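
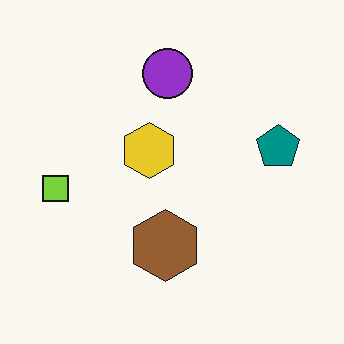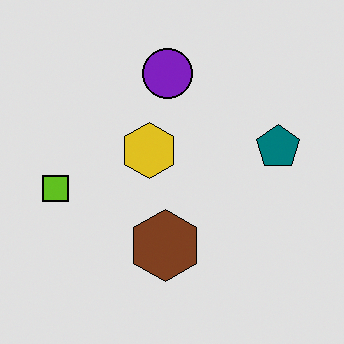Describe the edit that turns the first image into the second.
Posterized to a reduced palette.

Each flat color has snapped to a coarser quantized level — most visibly, the near-white background has dropped to a flat grey.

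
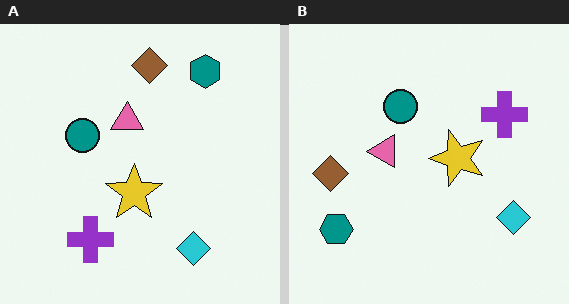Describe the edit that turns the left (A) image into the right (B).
Transposed (reflected across the top-left ↔ bottom-right diagonal).

Shapes have swapped their row and column positions — what was in the top-right is now in the bottom-left — a diagonal reflection.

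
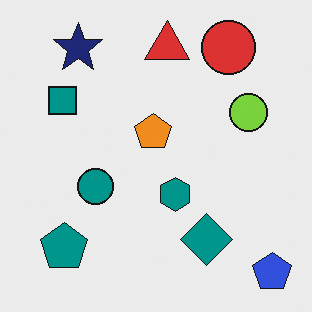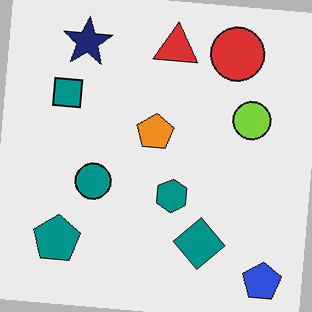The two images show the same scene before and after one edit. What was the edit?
This is the original image rotated clockwise by a few degrees.

Every shape is tilted by the same angle and the image corners show triangular fill wedges — a whole-image rotation by a non-right angle.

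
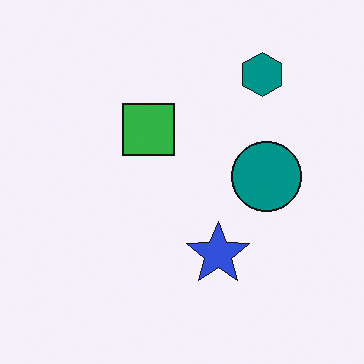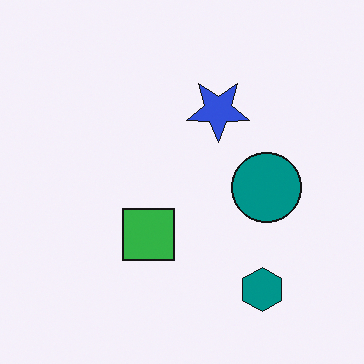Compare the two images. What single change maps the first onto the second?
Flipped vertically (top ↔ bottom).

The teal hexagon is in the top-right of the first image and the bottom-right of the second — shapes on opposite sides of the horizontal midline have swapped in a mirror flip.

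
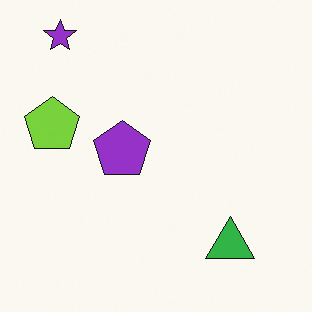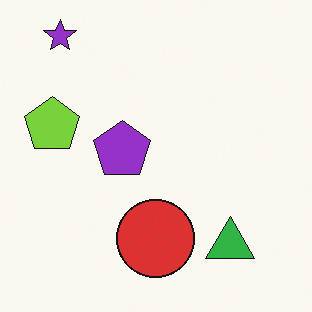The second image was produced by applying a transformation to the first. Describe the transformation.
The transformation is: overlaid with an additional red circle.

A red circle appears in the second image that is absent from the first.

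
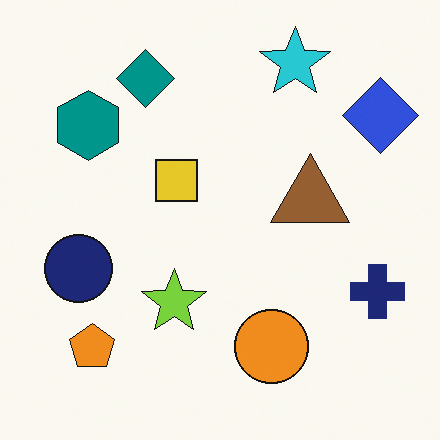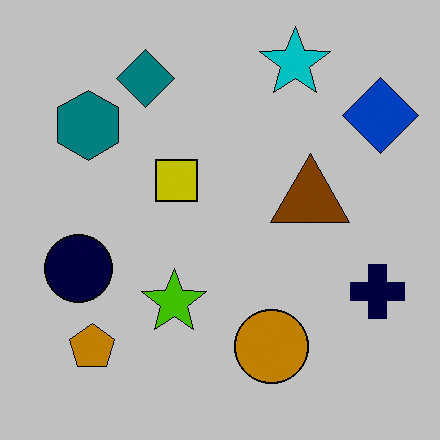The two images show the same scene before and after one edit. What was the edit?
The second image is the first heavily posterized to just a handful of flat colors.

Each flat color has snapped to a coarser quantized level — most visibly, the near-white background has dropped to a flat grey.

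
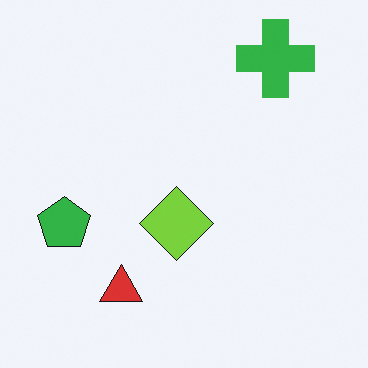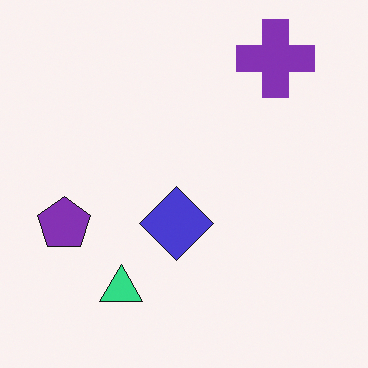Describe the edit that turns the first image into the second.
The transformation is: hue-shifted through roughly a third of the color wheel.

Every shape's color has rotated by the same amount around the hue wheel — a uniform hue shift.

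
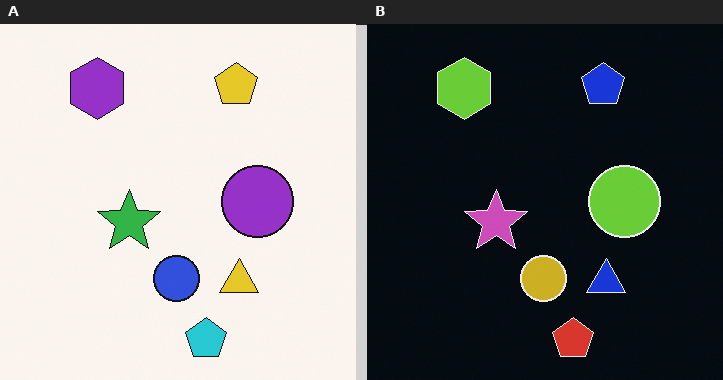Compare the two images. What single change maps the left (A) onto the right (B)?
Color-inverted (negative).

The light background has become dark and every shape's color is its complement — a photographic negative.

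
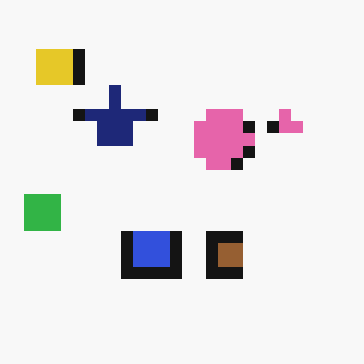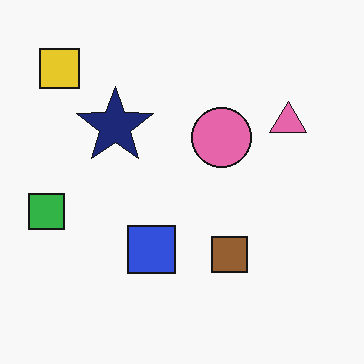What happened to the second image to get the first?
It was coarsely pixelated.

Shapes are reduced to large square blocks; fine edges and outlines are lost — a downscale-then-upscale (mosaic) effect.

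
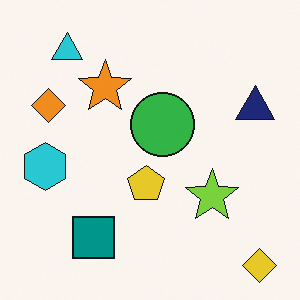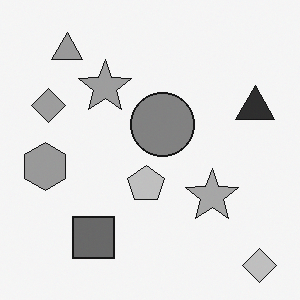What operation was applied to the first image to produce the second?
The second image is the first converted to grayscale.

All color is removed — every shape is now a shade of grey.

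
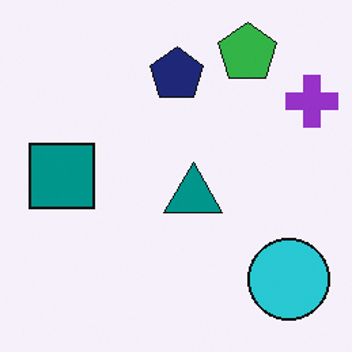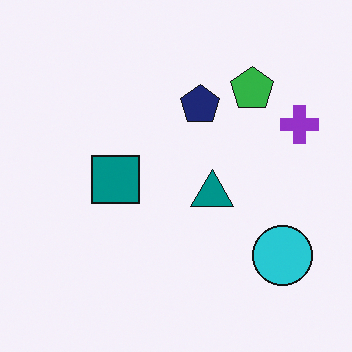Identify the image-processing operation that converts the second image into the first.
The image was cropped slightly and scaled back up.

The visible shapes are larger and the field of view is narrower; shapes near the original edges may be partly or wholly outside the frame — a crop-and-rescale.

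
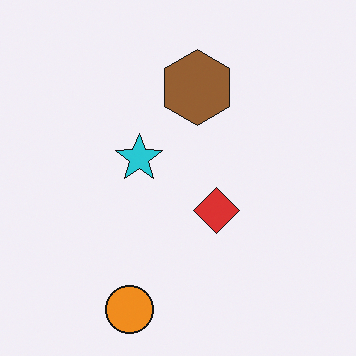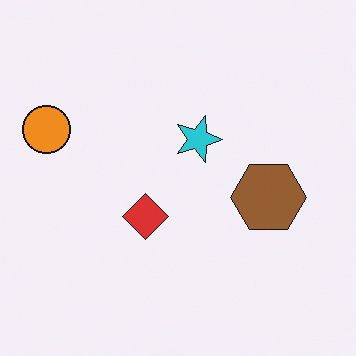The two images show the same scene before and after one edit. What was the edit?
The transformation is: rotated 90° clockwise.

The orange circle sits in the bottom of the first image and the left of the second — consistent with a whole-image 90° clockwise rotation.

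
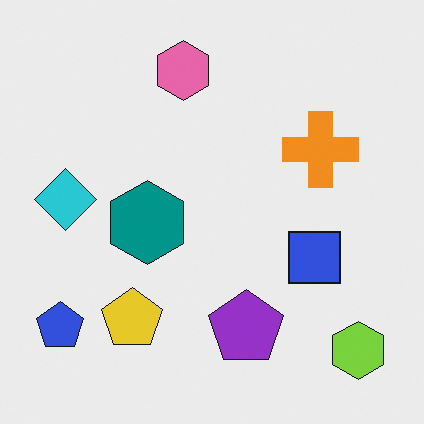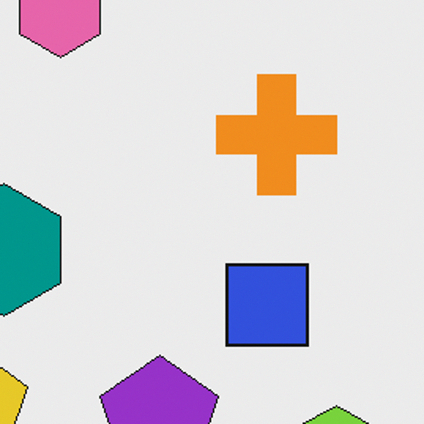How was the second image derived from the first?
The image was cropped slightly and scaled back up.

The visible shapes are larger and the field of view is narrower; shapes near the original edges may be partly or wholly outside the frame — a crop-and-rescale.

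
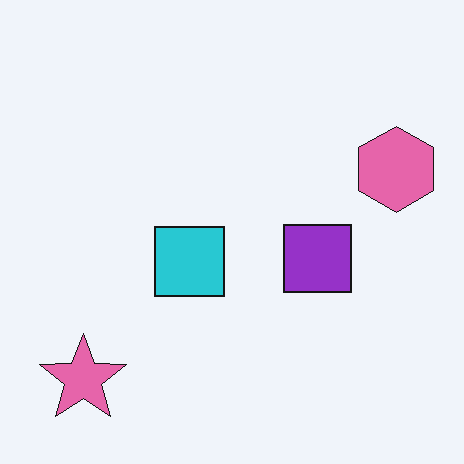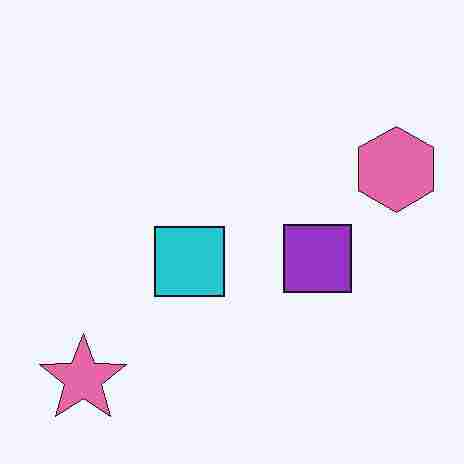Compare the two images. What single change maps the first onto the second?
The second image is the first heavily JPEG-compressed with obvious blocking artifacts.

Blocky 8×8 compression artifacts appear around shape edges and the flat background shows ringing — characteristic JPEG degradation.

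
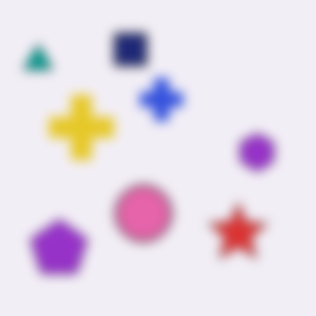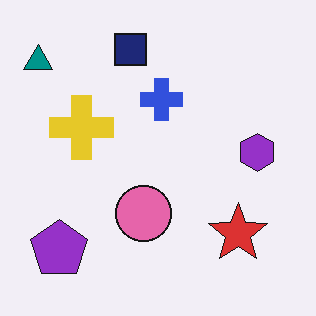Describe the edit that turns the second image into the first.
The first image is the second strongly gaussian-blurred.

Shape edges and outlines are uniformly softened across the whole image.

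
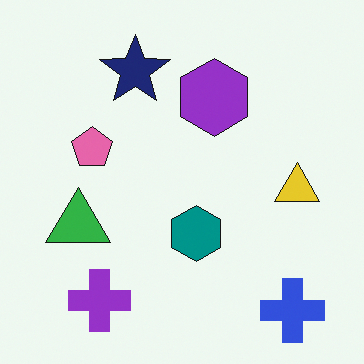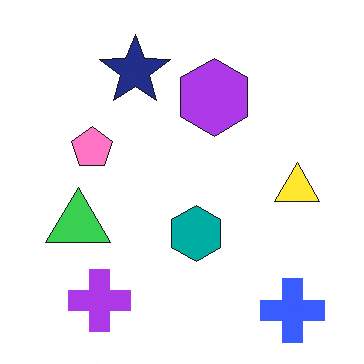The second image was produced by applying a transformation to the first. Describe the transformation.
Brightened a little.

Every pixel — background and shapes alike — is uniformly brightened.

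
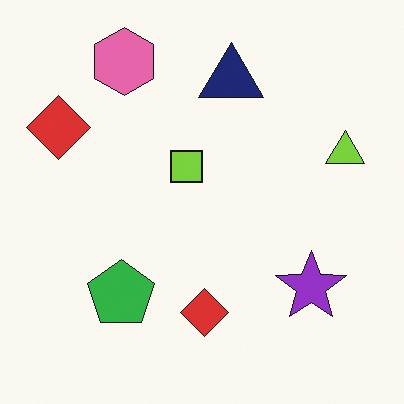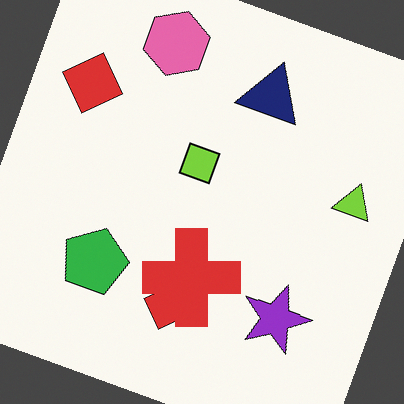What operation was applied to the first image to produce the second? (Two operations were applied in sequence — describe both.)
It was rotated clockwise by a clearly visible amount, then overlaid with an additional red cross.

Every shape is tilted by the same angle and the image corners show triangular fill wedges — a whole-image rotation by a non-right angle. A red cross appears in the second image that is absent from the first.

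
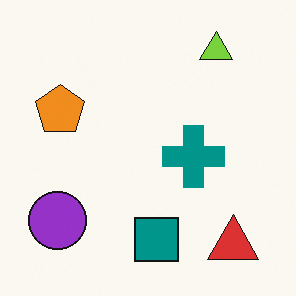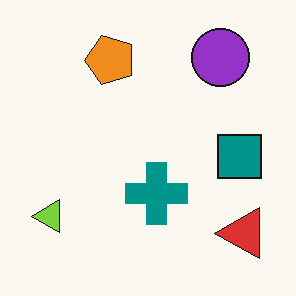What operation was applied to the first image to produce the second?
This is the original image transposed (reflected across the top-left ↔ bottom-right diagonal).

Shapes have swapped their row and column positions — what was in the top-right is now in the bottom-left — a diagonal reflection.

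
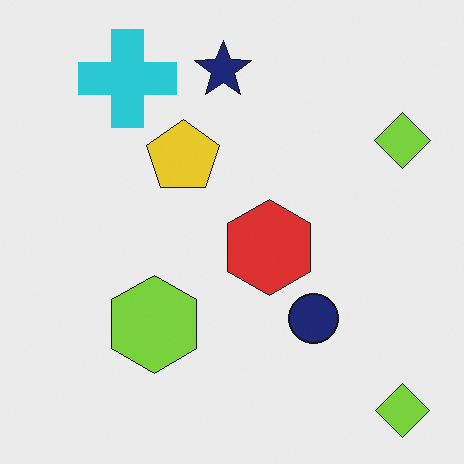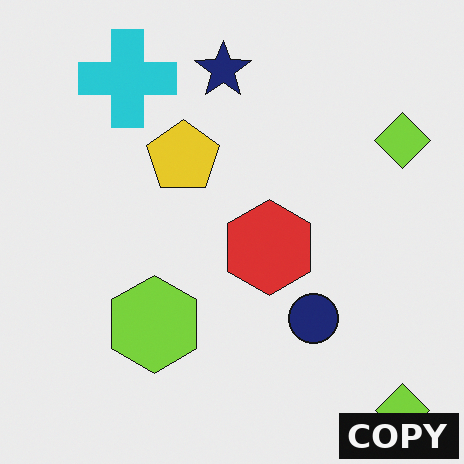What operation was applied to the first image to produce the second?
This is the original image watermarked with the text "COPY" in the lower-right corner.

A dark label reading "COPY" appears in the lower-right corner.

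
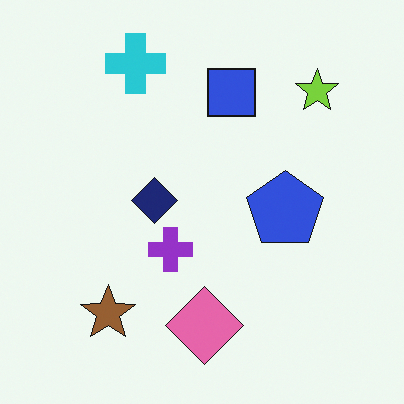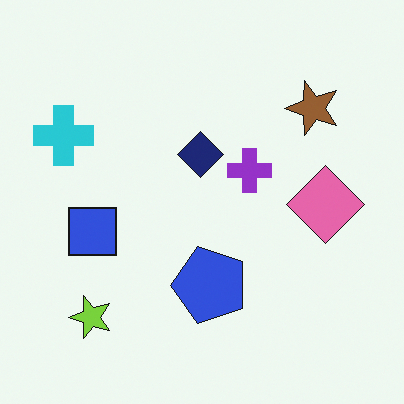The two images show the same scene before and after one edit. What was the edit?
The second image is the first transposed (reflected across the top-left ↔ bottom-right diagonal).

Shapes have swapped their row and column positions — what was in the top-right is now in the bottom-left — a diagonal reflection.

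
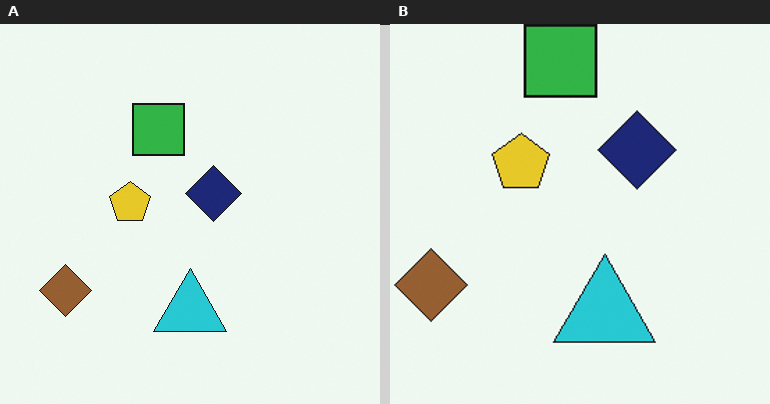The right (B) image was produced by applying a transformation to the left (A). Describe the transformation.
The right (B) image is the left (A) cropped slightly and scaled back up.

The visible shapes are larger and the field of view is narrower; shapes near the original edges may be partly or wholly outside the frame — a crop-and-rescale.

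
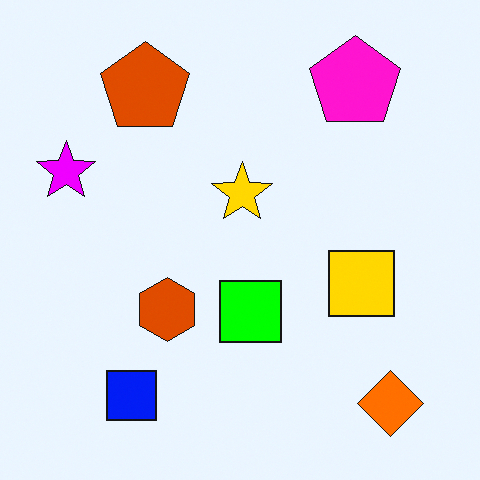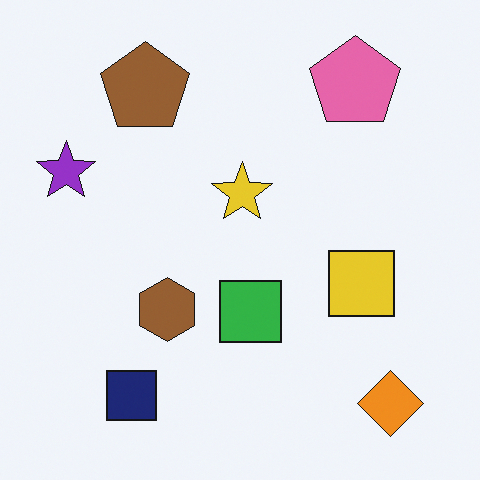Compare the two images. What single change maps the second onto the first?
The first image is the second heavily oversaturated.

All colors are more vivid — a global saturation change.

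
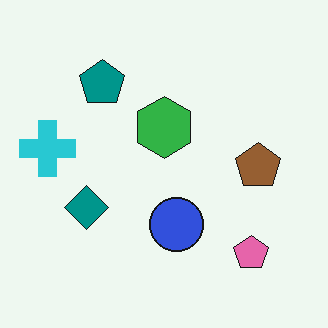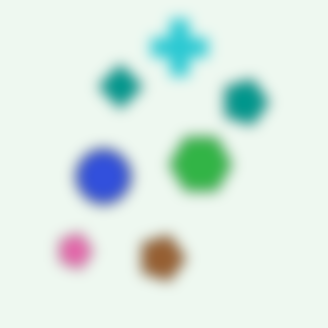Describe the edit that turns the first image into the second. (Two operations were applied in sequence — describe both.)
The second image is the first rotated 90° clockwise, then heavily blurred.

The pink pentagon sits in the bottom-right of the first image and the bottom-left of the second — consistent with a whole-image 90° clockwise rotation. Shape edges and outlines are uniformly softened across the whole image.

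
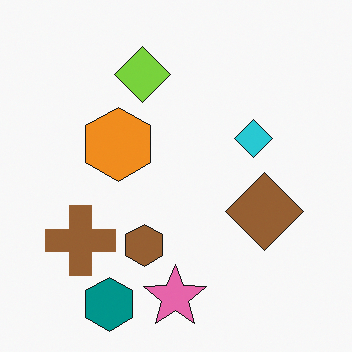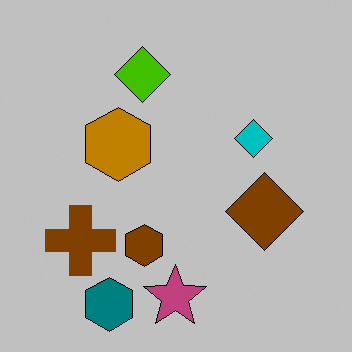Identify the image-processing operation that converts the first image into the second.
This is the original image aggressively posterized.

Each flat color has snapped to a coarser quantized level — most visibly, the near-white background has dropped to a flat grey.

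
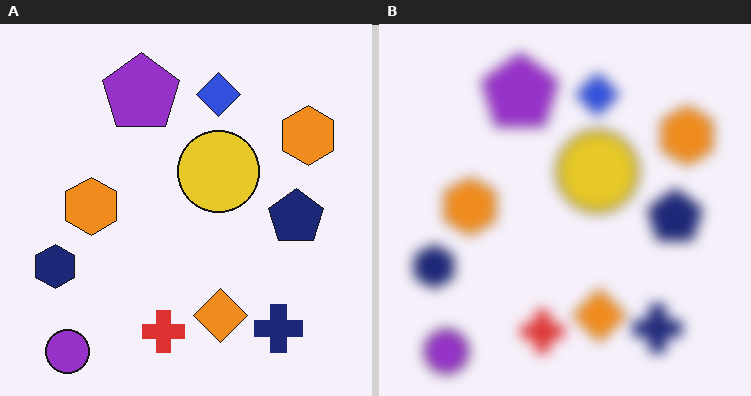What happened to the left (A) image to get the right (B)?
The right (B) image is the left (A) heavily blurred.

Shape edges and outlines are uniformly softened across the whole image.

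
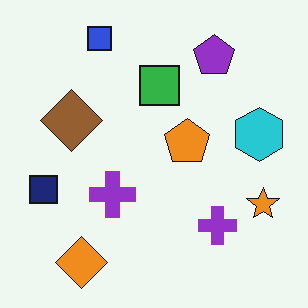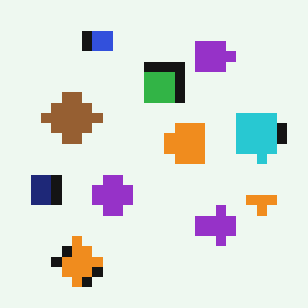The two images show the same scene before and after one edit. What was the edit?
The transformation is: coarsely pixelated.

Shapes are reduced to large square blocks; fine edges and outlines are lost — a downscale-then-upscale (mosaic) effect.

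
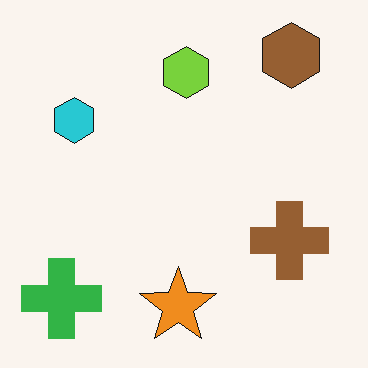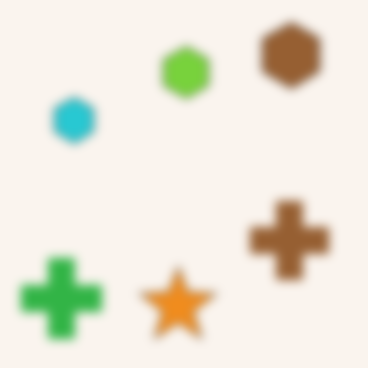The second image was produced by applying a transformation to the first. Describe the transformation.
The image was heavily blurred.

Shape edges and outlines are uniformly softened across the whole image.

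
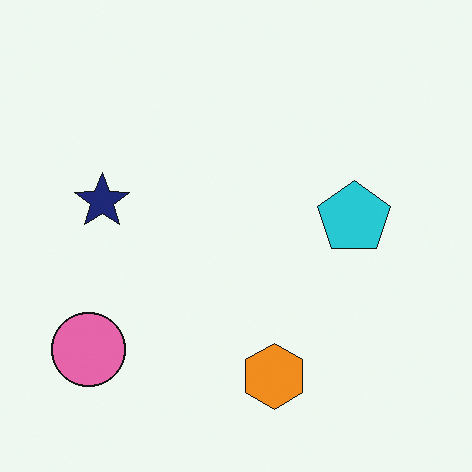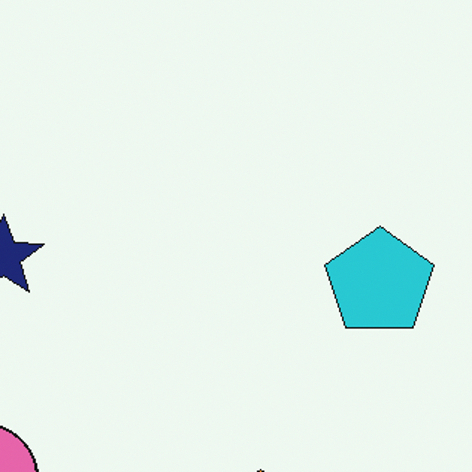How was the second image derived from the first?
The transformation is: cropped slightly and scaled back up.

The visible shapes are larger and the field of view is narrower; shapes near the original edges may be partly or wholly outside the frame — a crop-and-rescale.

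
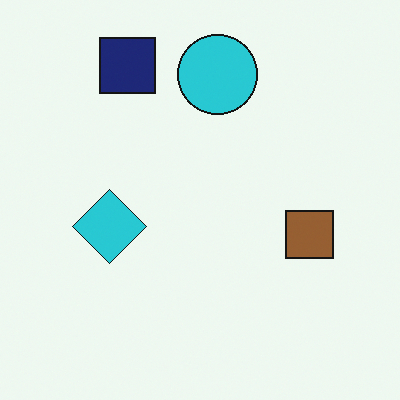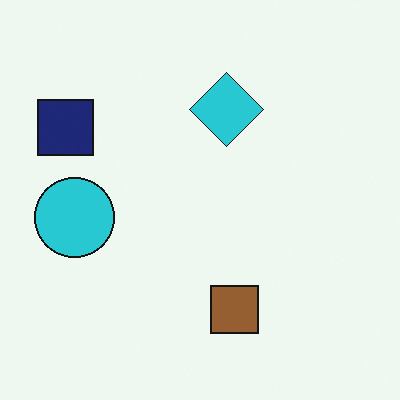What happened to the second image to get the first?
Transposed (reflected across the top-left ↔ bottom-right diagonal).

Shapes have swapped their row and column positions — what was in the top-right is now in the bottom-left — a diagonal reflection.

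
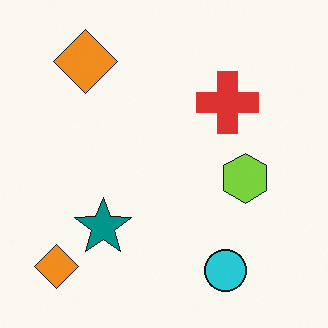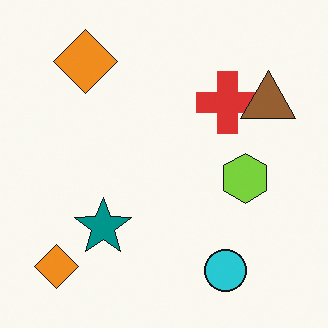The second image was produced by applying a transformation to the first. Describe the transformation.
The image was overlaid with an additional brown triangle.

A brown triangle appears in the second image that is absent from the first.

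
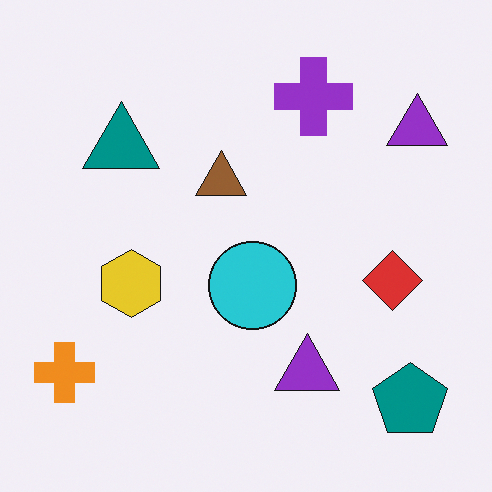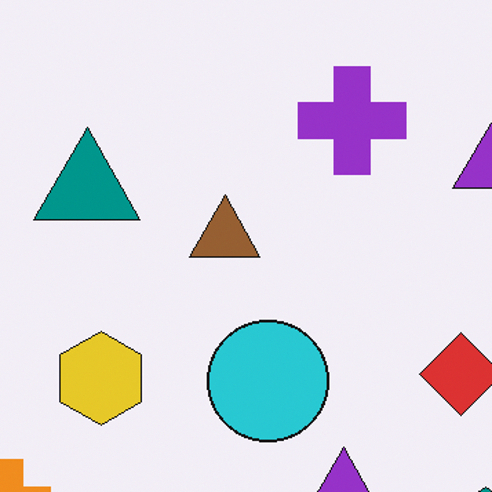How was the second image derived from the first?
The image was cropped slightly and scaled back up.

The visible shapes are larger and the field of view is narrower; shapes near the original edges may be partly or wholly outside the frame — a crop-and-rescale.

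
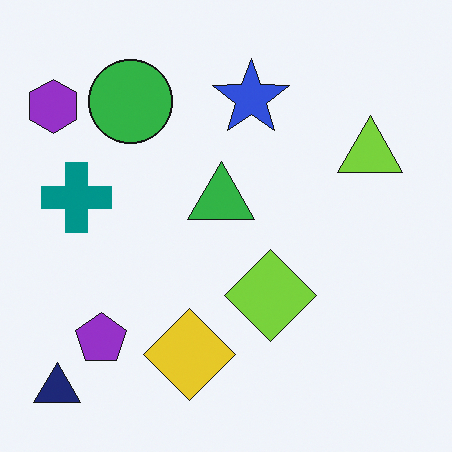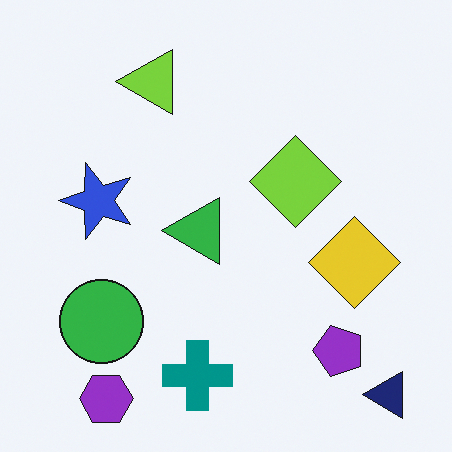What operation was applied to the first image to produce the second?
Rotated 90° counter-clockwise.

The navy triangle sits in the bottom-left of the first image and the bottom-right of the second — consistent with a whole-image 90° counter-clockwise rotation.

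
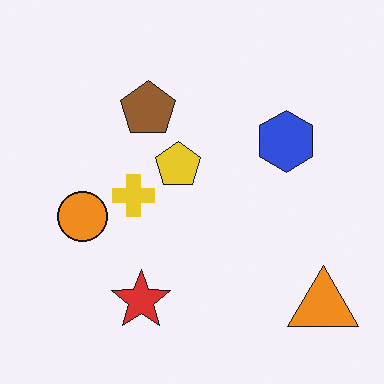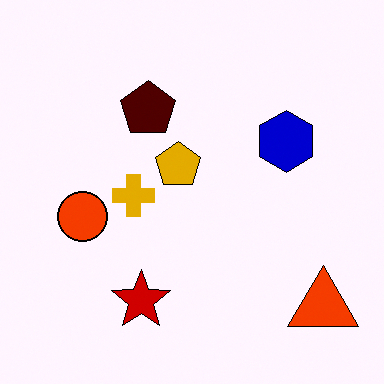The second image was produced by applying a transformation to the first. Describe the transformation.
The image was boosted in contrast.

Tones are pushed away from mid-grey across the whole image — a global contrast change.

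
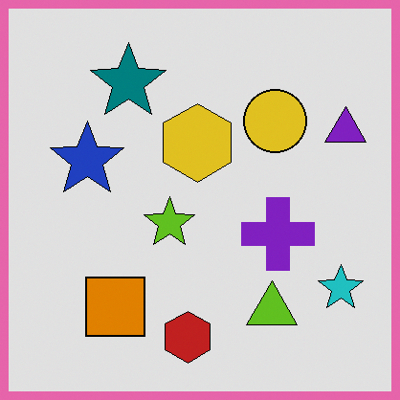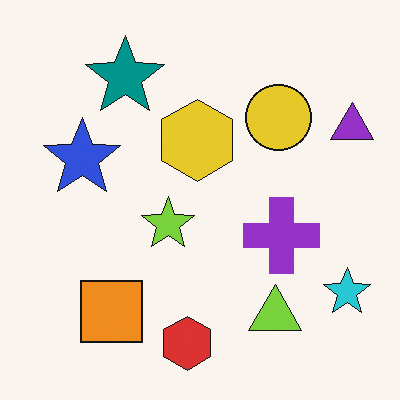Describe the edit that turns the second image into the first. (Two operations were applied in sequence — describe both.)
The transformation is: moderately posterized, then framed with a pink border.

Each flat color has snapped to a coarser quantized level — most visibly, the near-white background has dropped to a flat grey. A solid pink frame runs around the edge of the first image, with the content slightly shrunk inside it.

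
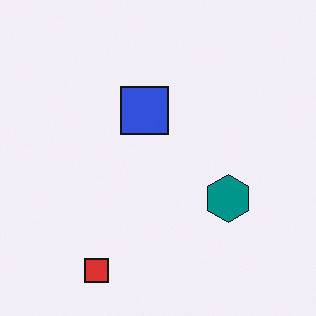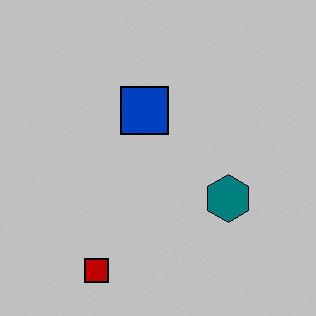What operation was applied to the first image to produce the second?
This is the original image heavily posterized to just a handful of flat colors.

Each flat color has snapped to a coarser quantized level — most visibly, the near-white background has dropped to a flat grey.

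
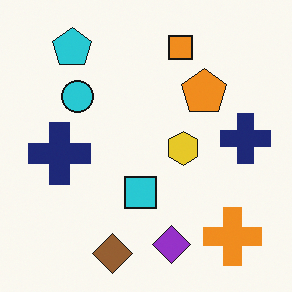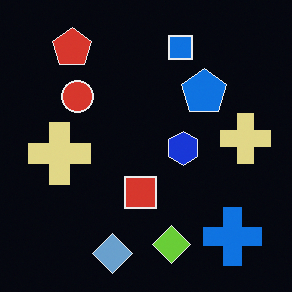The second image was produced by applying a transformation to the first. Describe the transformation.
It was color-inverted (negative).

The light background has become dark and every shape's color is its complement — a photographic negative.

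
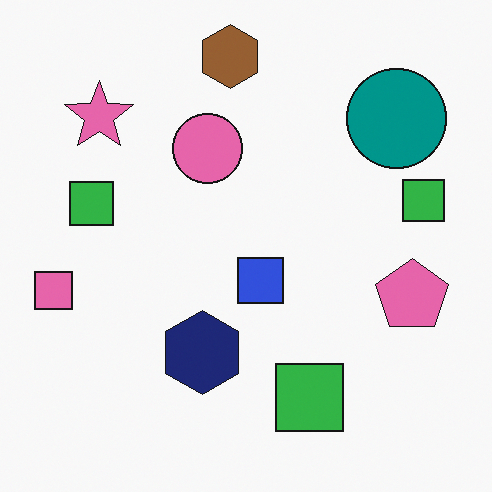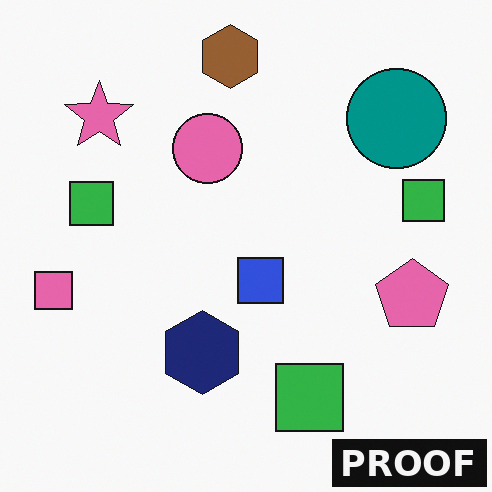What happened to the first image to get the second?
It was watermarked with the text "PROOF" in the lower-right corner.

A dark label reading "PROOF" appears in the lower-right corner.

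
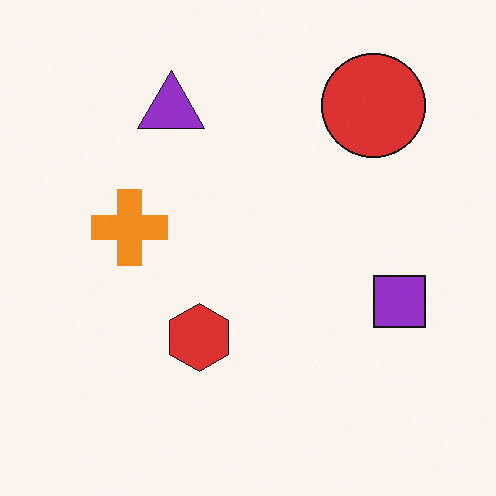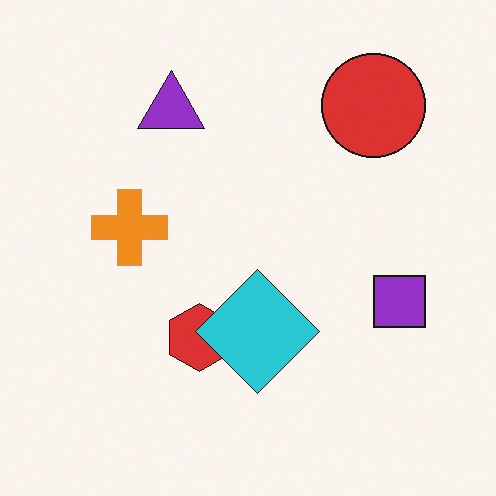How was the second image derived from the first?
This is the original image overlaid with an additional cyan diamond.

A cyan diamond appears in the second image that is absent from the first.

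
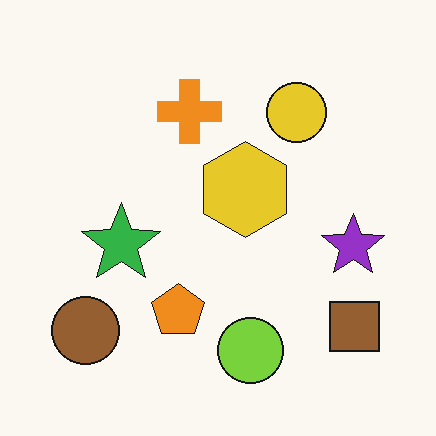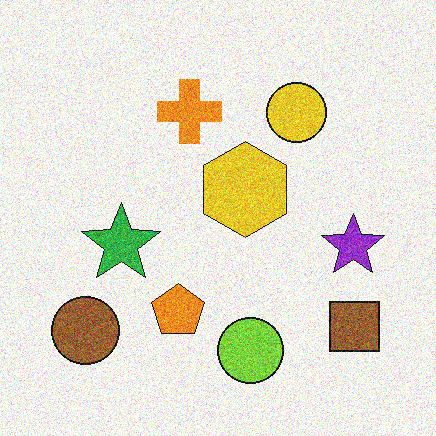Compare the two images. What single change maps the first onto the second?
Degraded with strong gaussian noise.

Random speckle covers the whole image, including the flat background.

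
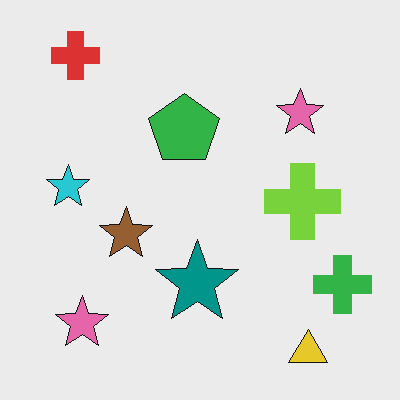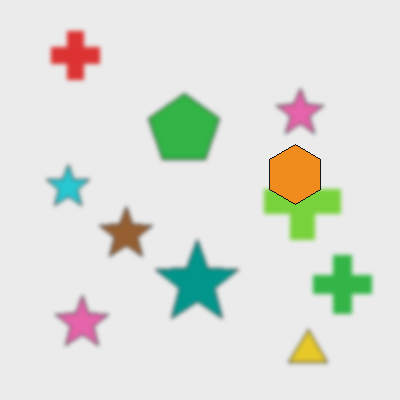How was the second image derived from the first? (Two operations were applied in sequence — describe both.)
The transformation is: given a subtle gaussian blur, then overlaid with an additional orange hexagon.

Shape edges and outlines are uniformly softened across the whole image. An orange hexagon appears in the second image that is absent from the first.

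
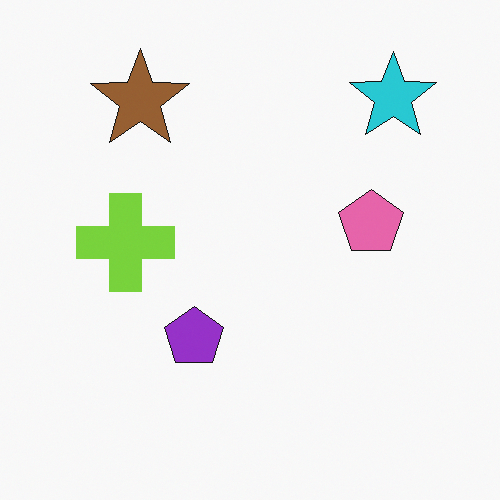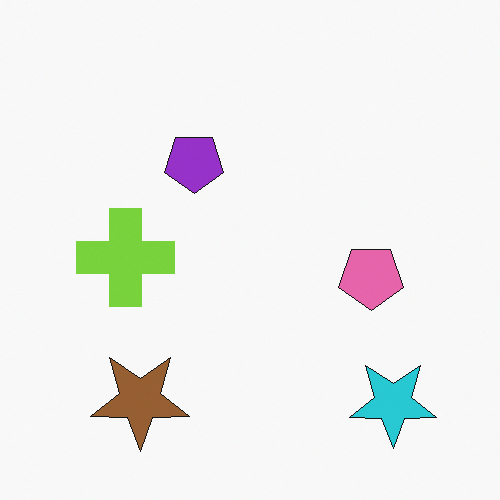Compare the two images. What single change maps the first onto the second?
The image was flipped vertically (top ↔ bottom).

The cyan star is in the top-right of the first image and the bottom-right of the second — shapes on opposite sides of the horizontal midline have swapped in a mirror flip.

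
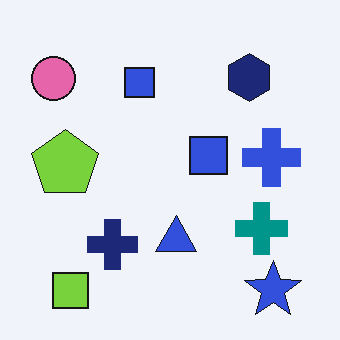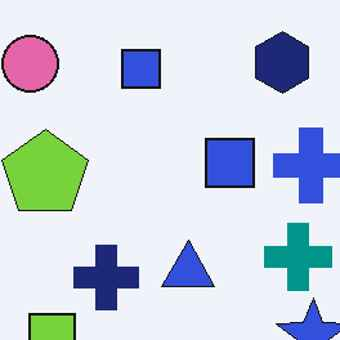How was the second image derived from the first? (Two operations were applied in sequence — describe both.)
The second image is the first cropped to a modestly smaller region and rescaled, then JPEG-compressed with visible artifacts.

The visible shapes are larger and the field of view is narrower; shapes near the original edges may be partly or wholly outside the frame — a crop-and-rescale. Blocky 8×8 compression artifacts appear around shape edges and the flat background shows ringing — characteristic JPEG degradation.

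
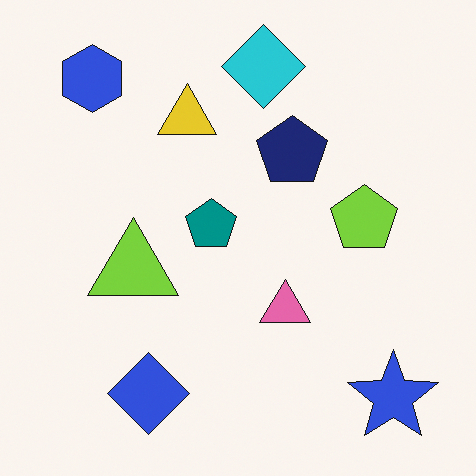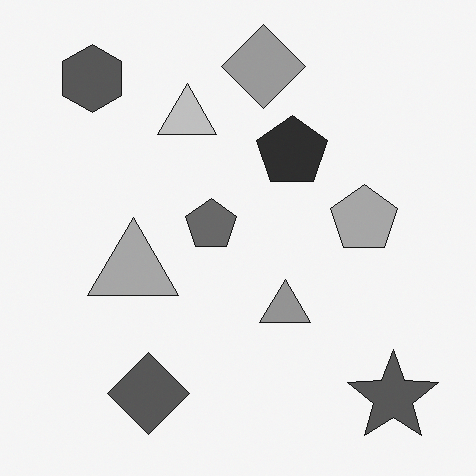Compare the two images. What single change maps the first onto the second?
The second image is the first converted to grayscale.

All color is removed — every shape is now a shade of grey.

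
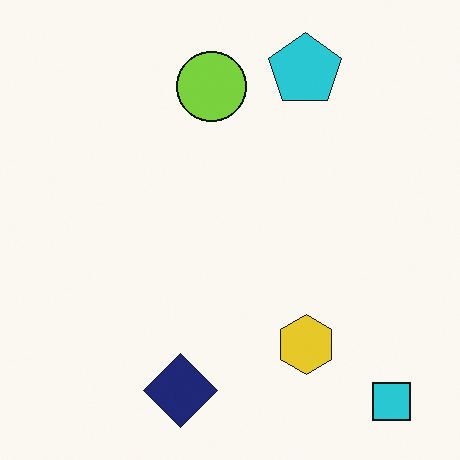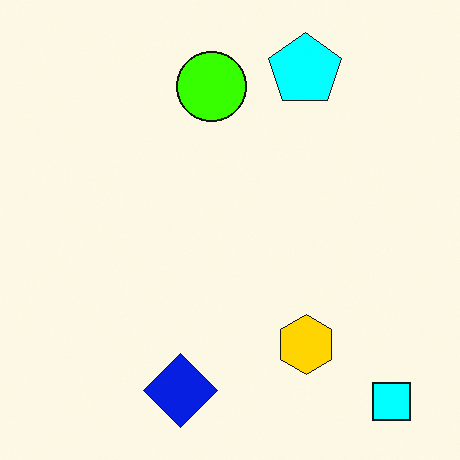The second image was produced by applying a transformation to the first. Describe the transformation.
It was made much more vivid (saturation change).

All colors are more vivid — a global saturation change.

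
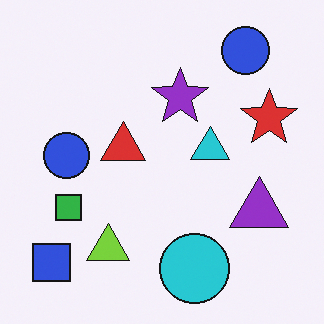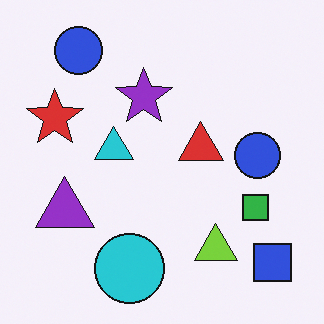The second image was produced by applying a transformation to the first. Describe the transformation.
Flipped horizontally (left ↔ right).

The blue square is in the bottom-left of the first image and the bottom-right of the second — shapes on opposite sides of the vertical midline have swapped in a mirror flip.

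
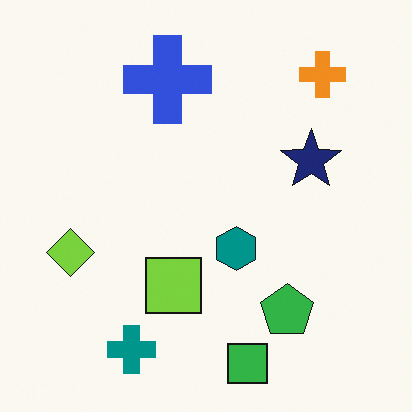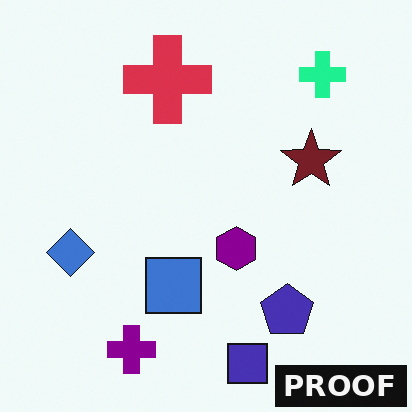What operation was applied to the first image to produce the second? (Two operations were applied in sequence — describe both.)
This is the original image hue-shifted noticeably, then watermarked with the text "PROOF" in the lower-right corner.

Every shape's color has rotated by the same amount around the hue wheel — a uniform hue shift. A dark label reading "PROOF" appears in the lower-right corner.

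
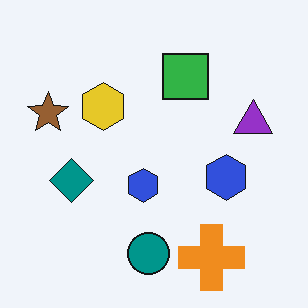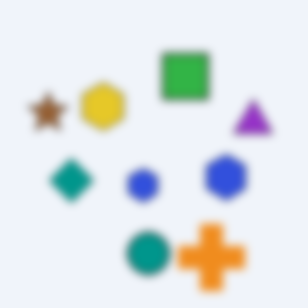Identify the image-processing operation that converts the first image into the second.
This is the original image moderately blurred.

Shape edges and outlines are uniformly softened across the whole image.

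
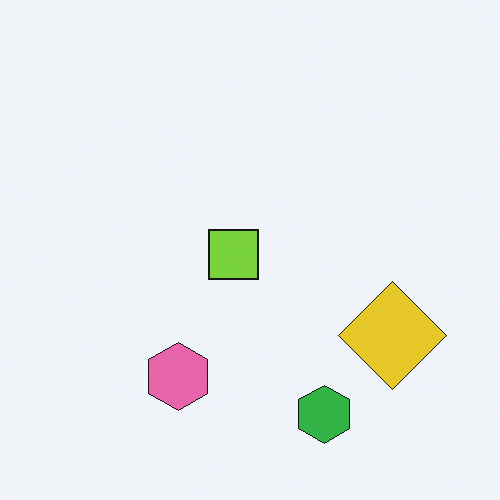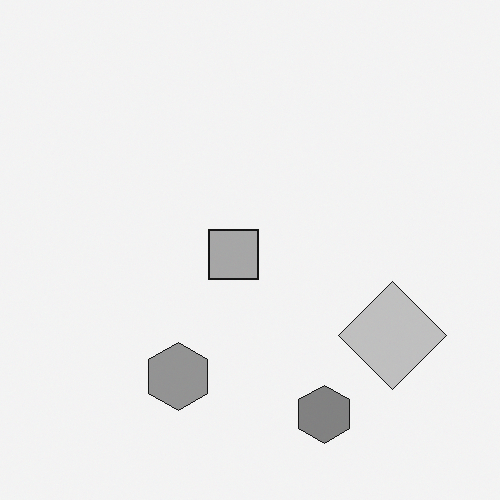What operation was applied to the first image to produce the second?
The transformation is: converted to grayscale.

All color is removed — every shape is now a shade of grey.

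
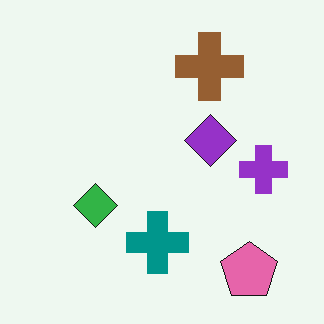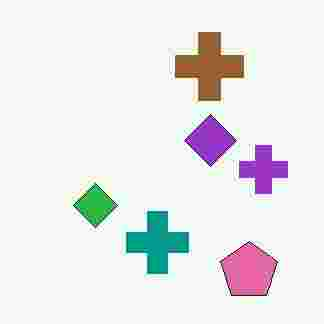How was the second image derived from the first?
The second image is the first heavily JPEG-compressed with obvious blocking artifacts.

Blocky 8×8 compression artifacts appear around shape edges and the flat background shows ringing — characteristic JPEG degradation.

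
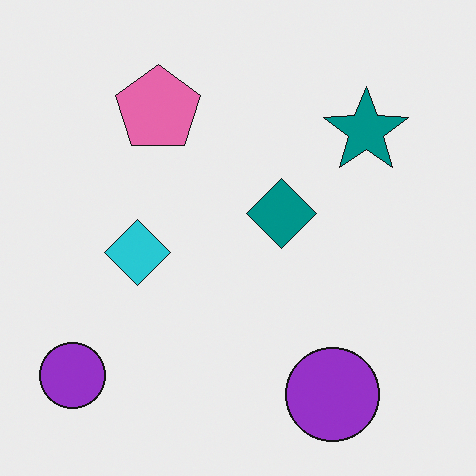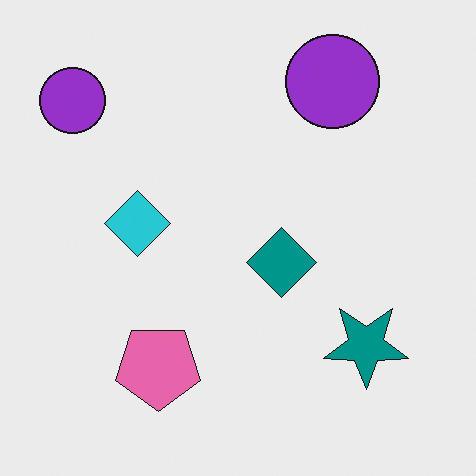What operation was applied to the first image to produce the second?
Flipped vertically (top ↔ bottom).

The pink pentagon is in the top-left of the first image and the bottom-left of the second — shapes on opposite sides of the horizontal midline have swapped in a mirror flip.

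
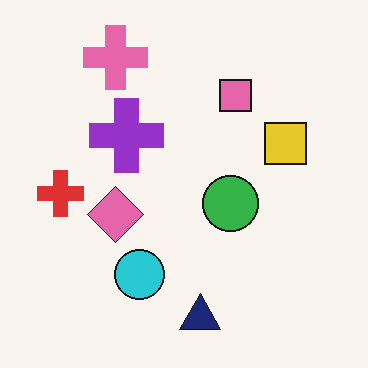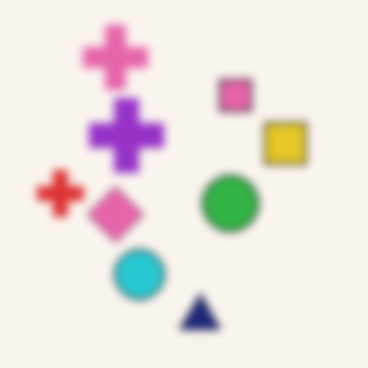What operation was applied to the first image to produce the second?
Noticeably gaussian-blurred.

Shape edges and outlines are uniformly softened across the whole image.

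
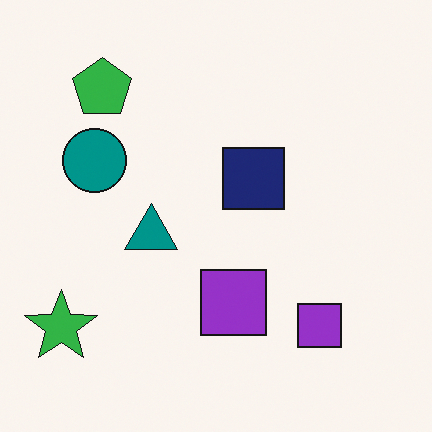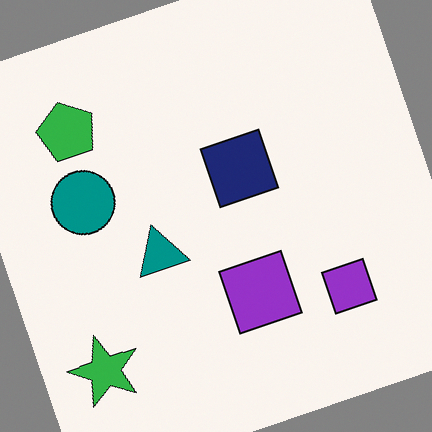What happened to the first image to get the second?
Rotated counter-clockwise by a moderate amount.

Every shape is tilted by the same angle and the image corners show triangular fill wedges — a whole-image rotation by a non-right angle.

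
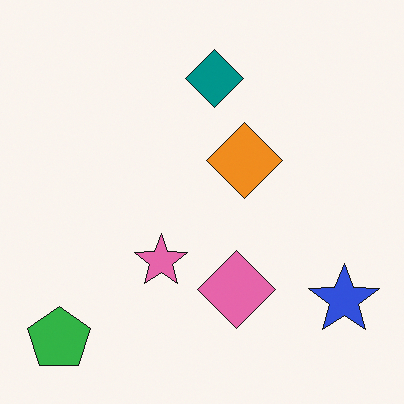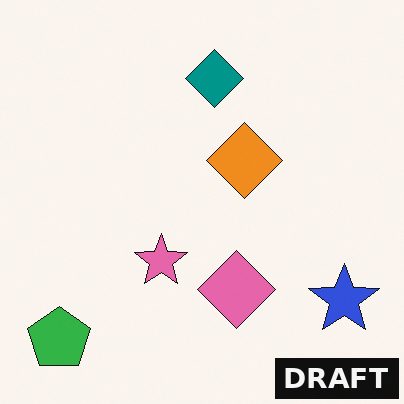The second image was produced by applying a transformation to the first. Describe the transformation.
It was watermarked with the text "DRAFT" in the lower-right corner.

A dark label reading "DRAFT" appears in the lower-right corner.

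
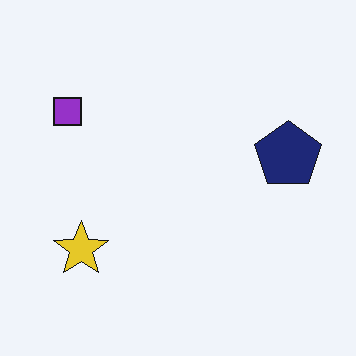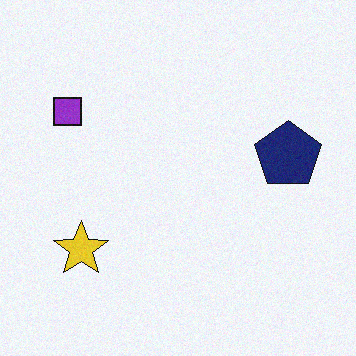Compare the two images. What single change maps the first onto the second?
It was degraded with subtle gaussian noise.

Random speckle covers the whole image, including the flat background.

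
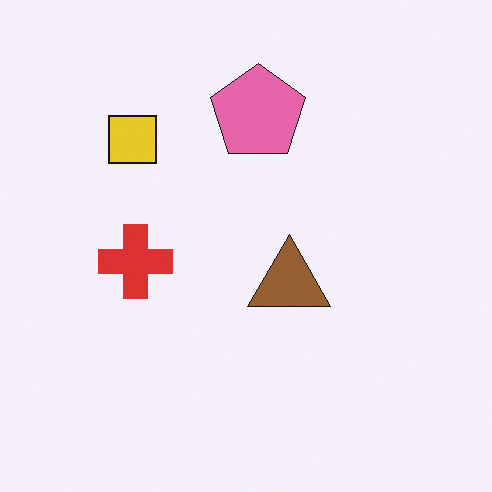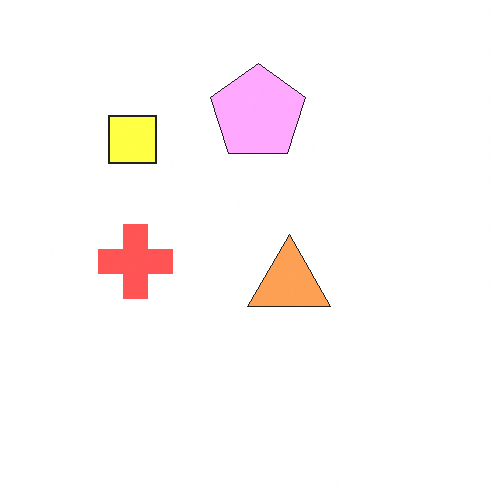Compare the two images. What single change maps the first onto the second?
The transformation is: brightened a lot.

Every pixel — background and shapes alike — is uniformly brightened.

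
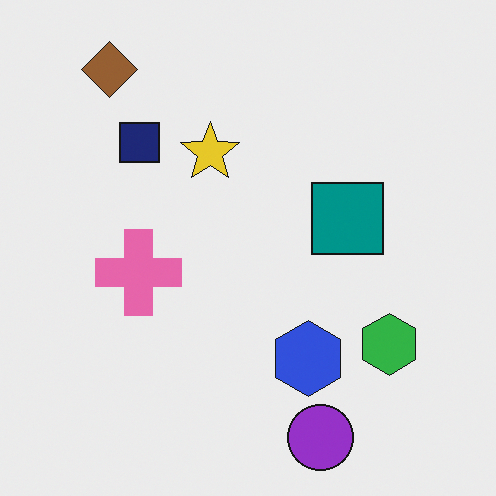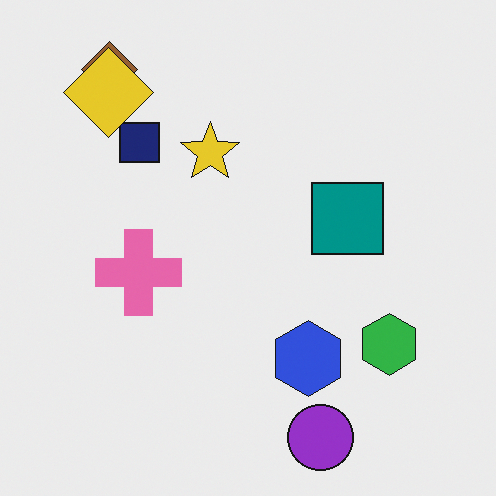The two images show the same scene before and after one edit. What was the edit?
This is the original image overlaid with an additional yellow diamond.

A yellow diamond appears in the second image that is absent from the first.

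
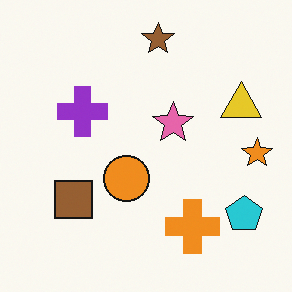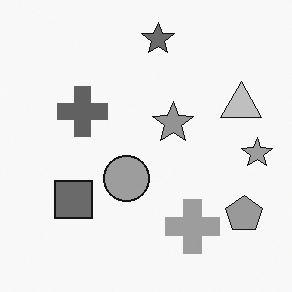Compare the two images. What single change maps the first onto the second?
It was converted to grayscale.

All color is removed — every shape is now a shade of grey.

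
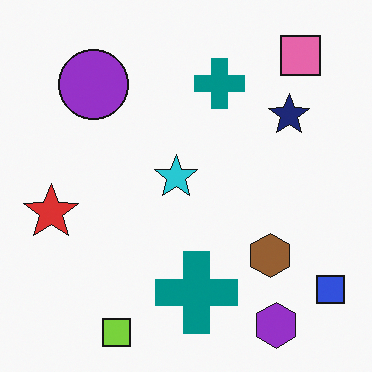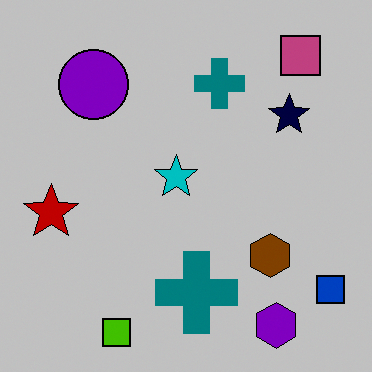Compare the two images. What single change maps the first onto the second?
It was aggressively posterized.

Each flat color has snapped to a coarser quantized level — most visibly, the near-white background has dropped to a flat grey.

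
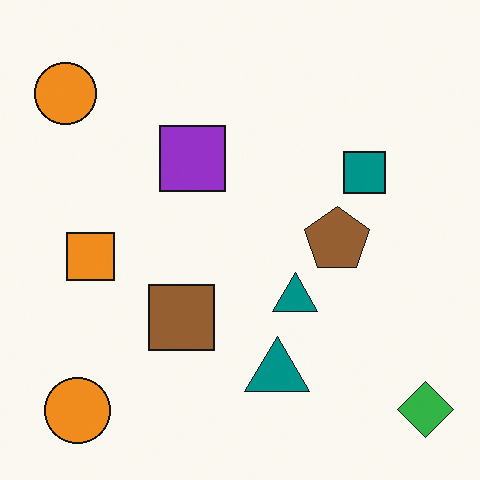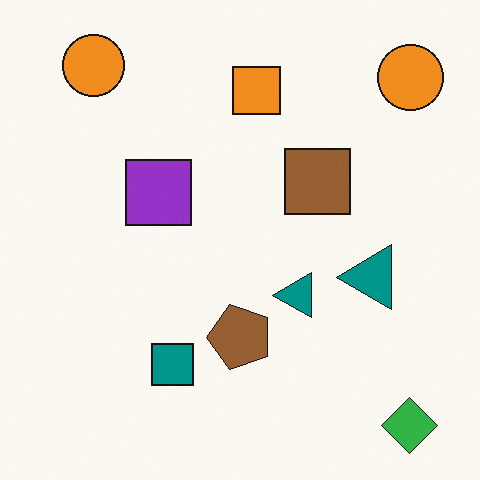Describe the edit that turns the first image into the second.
It was transposed (reflected across the top-left ↔ bottom-right diagonal).

Shapes have swapped their row and column positions — what was in the top-right is now in the bottom-left — a diagonal reflection.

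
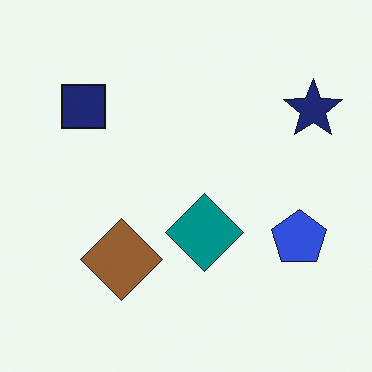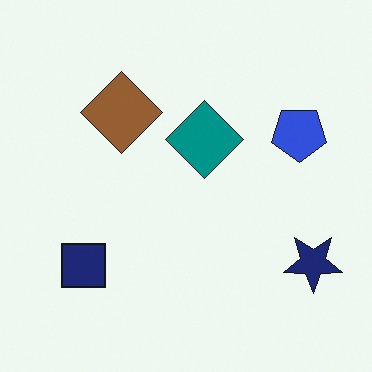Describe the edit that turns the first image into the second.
It was flipped vertically (top ↔ bottom).

The navy square is in the top-left of the first image and the bottom-left of the second — shapes on opposite sides of the horizontal midline have swapped in a mirror flip.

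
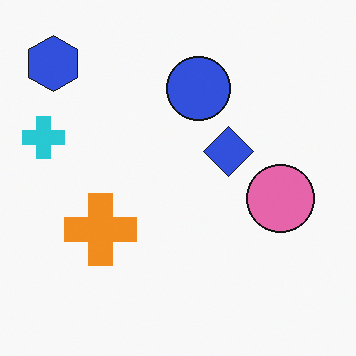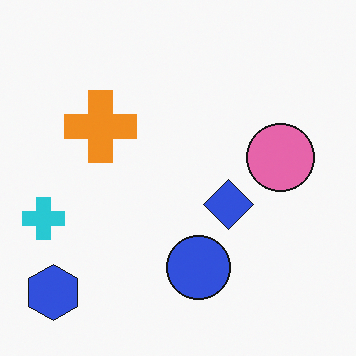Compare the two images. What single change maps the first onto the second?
Flipped vertically (top ↔ bottom).

The blue hexagon is in the top-left of the first image and the bottom-left of the second — shapes on opposite sides of the horizontal midline have swapped in a mirror flip.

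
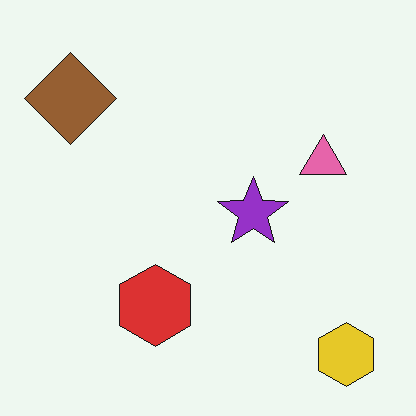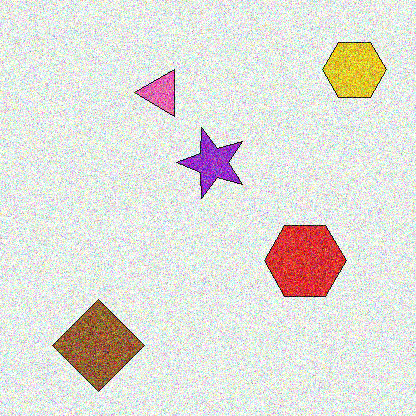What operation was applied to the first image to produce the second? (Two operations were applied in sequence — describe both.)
Degraded with strong gaussian noise, then rotated 90° counter-clockwise.

Random speckle covers the whole image, including the flat background. The yellow hexagon sits in the bottom-right of the first image and the top-right of the second — consistent with a whole-image 90° counter-clockwise rotation.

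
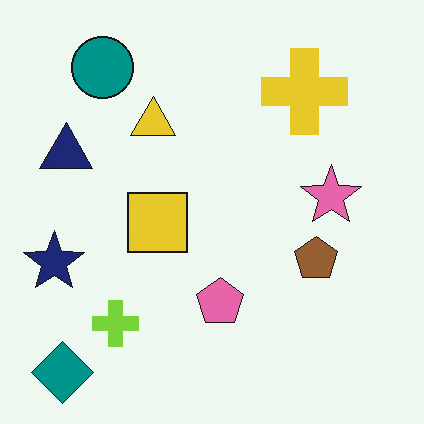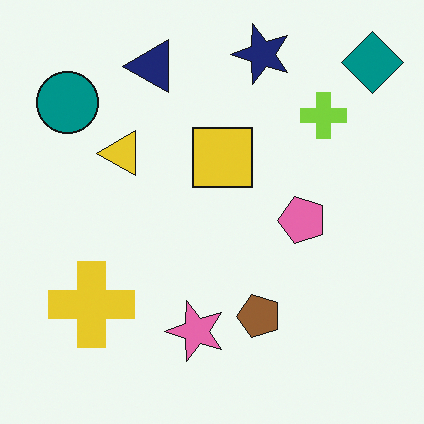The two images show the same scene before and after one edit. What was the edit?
The image was transposed (reflected across the top-left ↔ bottom-right diagonal).

Shapes have swapped their row and column positions — what was in the top-right is now in the bottom-left — a diagonal reflection.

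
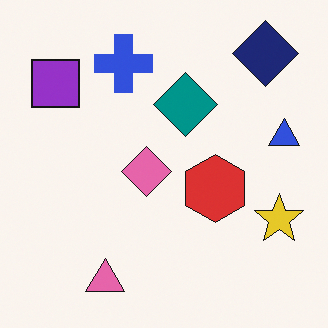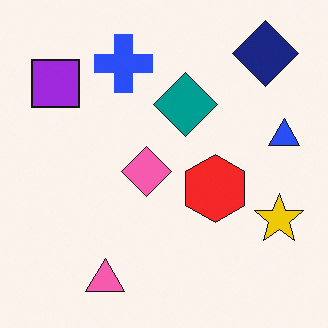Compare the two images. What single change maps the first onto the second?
The second image is the first slightly oversaturated.

All colors are more vivid — a global saturation change.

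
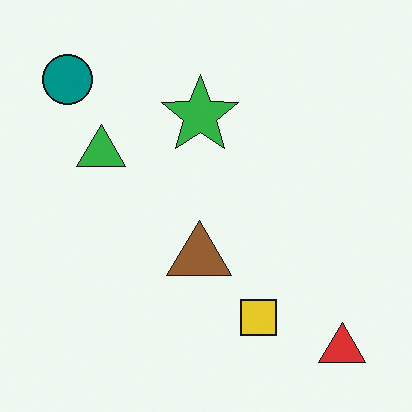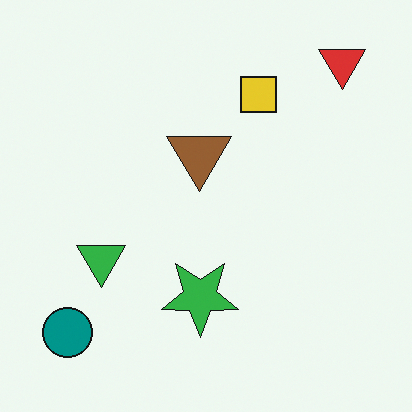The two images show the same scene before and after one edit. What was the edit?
This is the original image flipped vertically (top ↔ bottom).

The red triangle is in the bottom-right of the first image and the top-right of the second — shapes on opposite sides of the horizontal midline have swapped in a mirror flip.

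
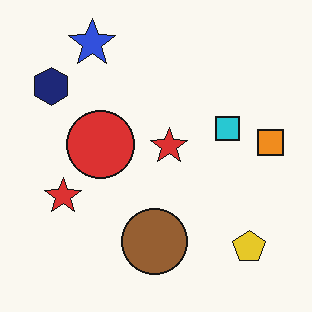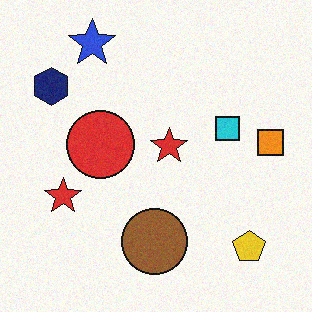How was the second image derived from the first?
The second image is the first degraded with a light layer of grain.

Random speckle covers the whole image, including the flat background.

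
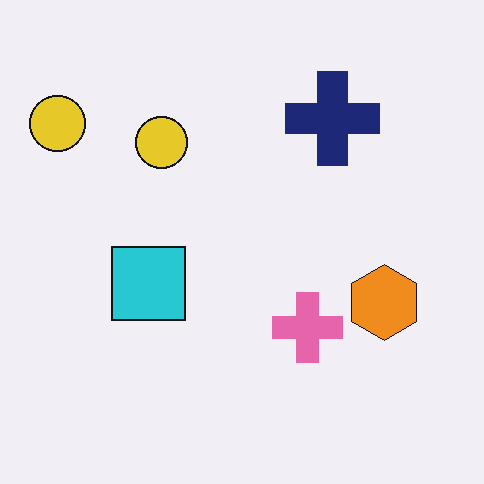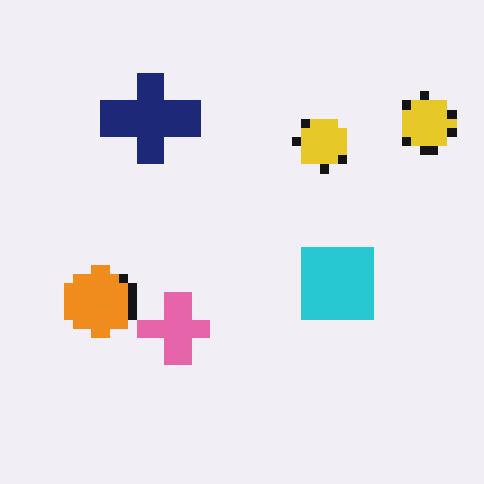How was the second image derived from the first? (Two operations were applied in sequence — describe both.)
This is the original image flipped horizontally (left ↔ right), then heavily pixelated into large blocks.

The orange hexagon is in the right of the first image and the left of the second — shapes on opposite sides of the vertical midline have swapped in a mirror flip. Shapes are reduced to large square blocks; fine edges and outlines are lost — a downscale-then-upscale (mosaic) effect.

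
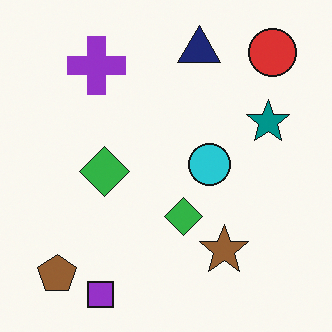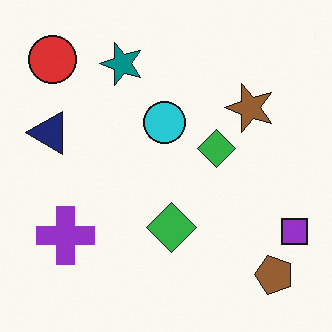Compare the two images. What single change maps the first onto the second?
Rotated 90° counter-clockwise.

The red circle sits in the top-right of the first image and the top-left of the second — consistent with a whole-image 90° counter-clockwise rotation.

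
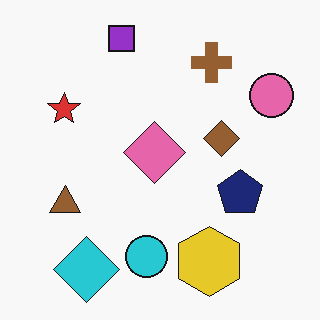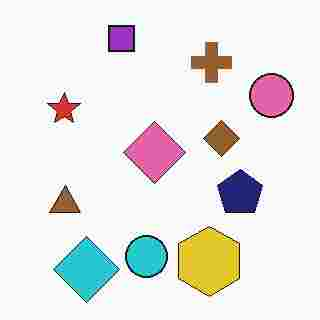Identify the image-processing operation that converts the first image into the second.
Degraded with heavy JPEG compression.

Blocky 8×8 compression artifacts appear around shape edges and the flat background shows ringing — characteristic JPEG degradation.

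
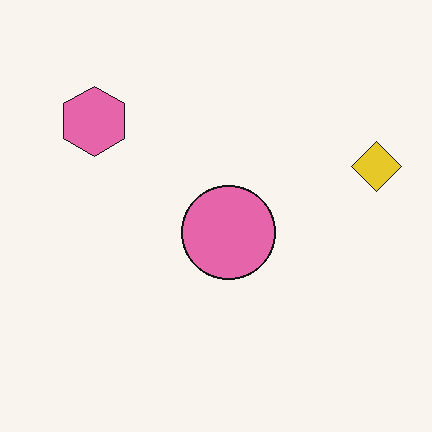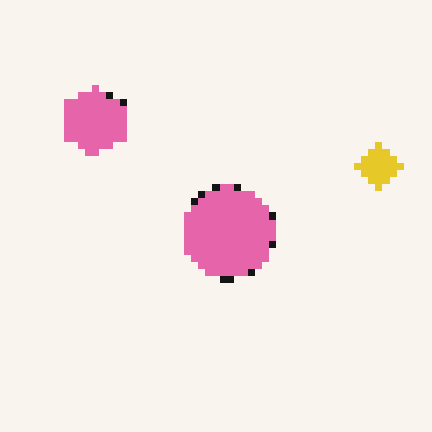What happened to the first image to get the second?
The second image is the first moderately pixelated.

Shapes are reduced to large square blocks; fine edges and outlines are lost — a downscale-then-upscale (mosaic) effect.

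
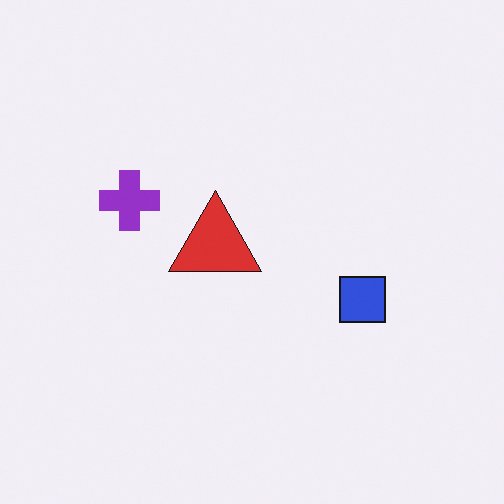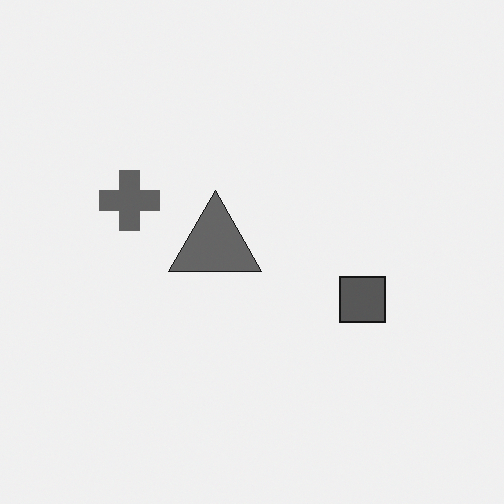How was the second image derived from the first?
Converted to grayscale.

All color is removed — every shape is now a shade of grey.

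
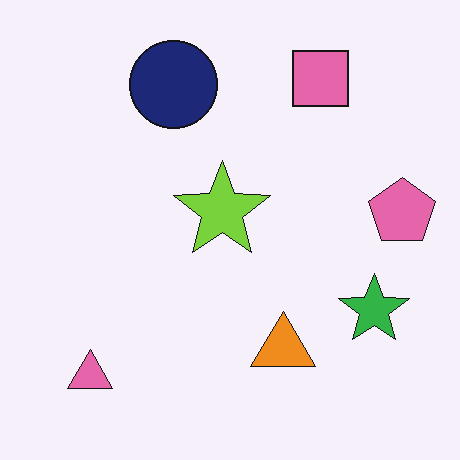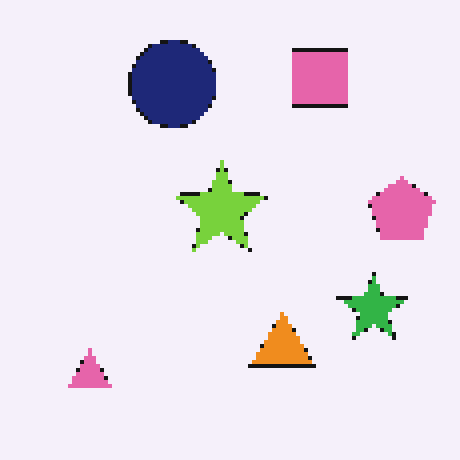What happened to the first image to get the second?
Mildly pixelated.

Shapes are reduced to large square blocks; fine edges and outlines are lost — a downscale-then-upscale (mosaic) effect.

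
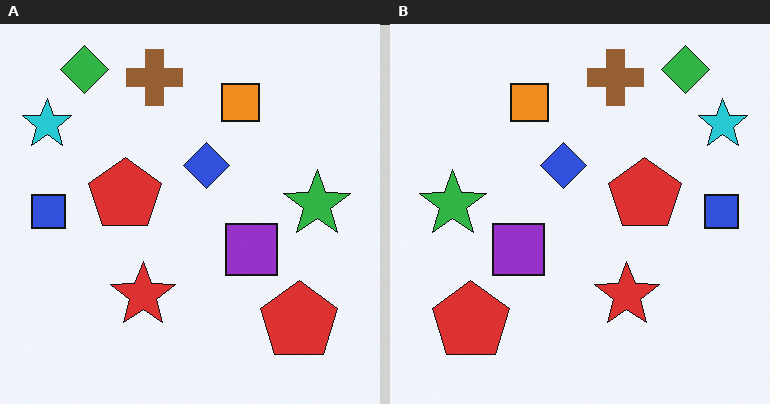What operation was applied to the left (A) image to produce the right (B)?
The image was flipped horizontally (left ↔ right).

The cyan star is in the top-left of the left (A) image and the top-right of the right (B) — shapes on opposite sides of the vertical midline have swapped in a mirror flip.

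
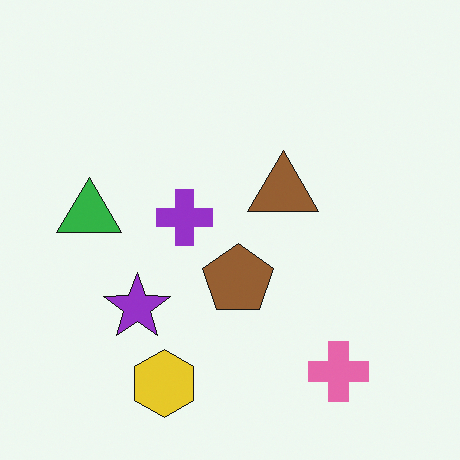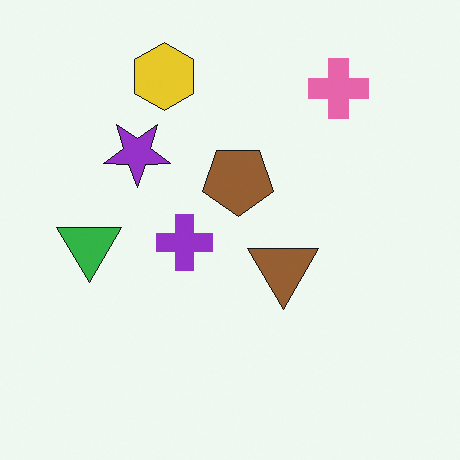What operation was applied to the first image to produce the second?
The transformation is: flipped vertically (top ↔ bottom).

The yellow hexagon is in the bottom of the first image and the top of the second — shapes on opposite sides of the horizontal midline have swapped in a mirror flip.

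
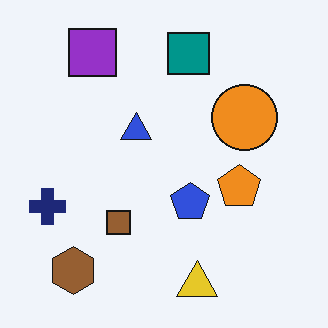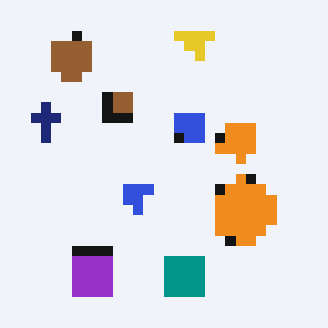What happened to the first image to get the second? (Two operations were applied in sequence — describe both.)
The second image is the first flipped vertically (top ↔ bottom), then coarsely pixelated.

The yellow triangle is in the bottom of the first image and the top of the second — shapes on opposite sides of the horizontal midline have swapped in a mirror flip. Shapes are reduced to large square blocks; fine edges and outlines are lost — a downscale-then-upscale (mosaic) effect.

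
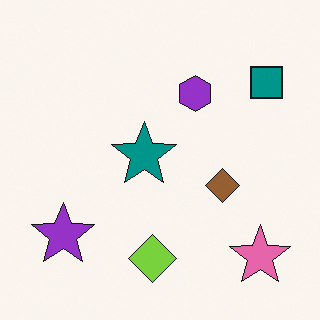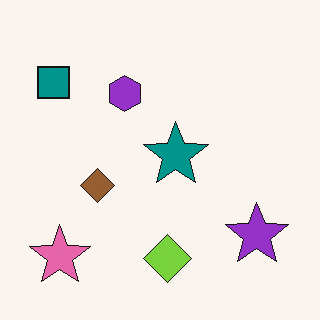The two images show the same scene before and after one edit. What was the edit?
Flipped horizontally (left ↔ right).

The teal square is in the top-right of the first image and the top-left of the second — shapes on opposite sides of the vertical midline have swapped in a mirror flip.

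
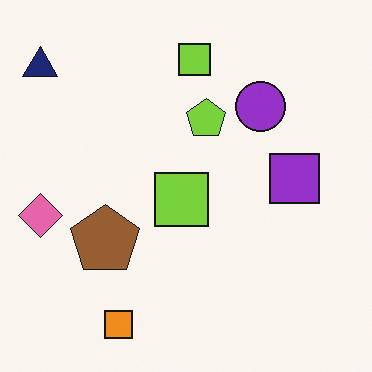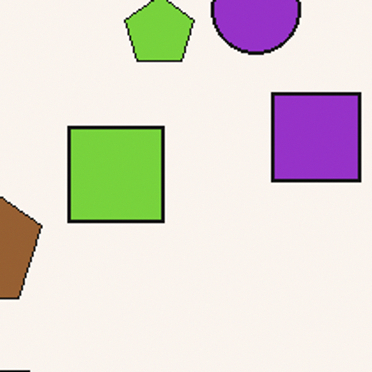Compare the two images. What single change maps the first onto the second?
The second image is the first cropped to a noticeably smaller region and rescaled.

The visible shapes are larger and the field of view is narrower; shapes near the original edges may be partly or wholly outside the frame — a crop-and-rescale.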